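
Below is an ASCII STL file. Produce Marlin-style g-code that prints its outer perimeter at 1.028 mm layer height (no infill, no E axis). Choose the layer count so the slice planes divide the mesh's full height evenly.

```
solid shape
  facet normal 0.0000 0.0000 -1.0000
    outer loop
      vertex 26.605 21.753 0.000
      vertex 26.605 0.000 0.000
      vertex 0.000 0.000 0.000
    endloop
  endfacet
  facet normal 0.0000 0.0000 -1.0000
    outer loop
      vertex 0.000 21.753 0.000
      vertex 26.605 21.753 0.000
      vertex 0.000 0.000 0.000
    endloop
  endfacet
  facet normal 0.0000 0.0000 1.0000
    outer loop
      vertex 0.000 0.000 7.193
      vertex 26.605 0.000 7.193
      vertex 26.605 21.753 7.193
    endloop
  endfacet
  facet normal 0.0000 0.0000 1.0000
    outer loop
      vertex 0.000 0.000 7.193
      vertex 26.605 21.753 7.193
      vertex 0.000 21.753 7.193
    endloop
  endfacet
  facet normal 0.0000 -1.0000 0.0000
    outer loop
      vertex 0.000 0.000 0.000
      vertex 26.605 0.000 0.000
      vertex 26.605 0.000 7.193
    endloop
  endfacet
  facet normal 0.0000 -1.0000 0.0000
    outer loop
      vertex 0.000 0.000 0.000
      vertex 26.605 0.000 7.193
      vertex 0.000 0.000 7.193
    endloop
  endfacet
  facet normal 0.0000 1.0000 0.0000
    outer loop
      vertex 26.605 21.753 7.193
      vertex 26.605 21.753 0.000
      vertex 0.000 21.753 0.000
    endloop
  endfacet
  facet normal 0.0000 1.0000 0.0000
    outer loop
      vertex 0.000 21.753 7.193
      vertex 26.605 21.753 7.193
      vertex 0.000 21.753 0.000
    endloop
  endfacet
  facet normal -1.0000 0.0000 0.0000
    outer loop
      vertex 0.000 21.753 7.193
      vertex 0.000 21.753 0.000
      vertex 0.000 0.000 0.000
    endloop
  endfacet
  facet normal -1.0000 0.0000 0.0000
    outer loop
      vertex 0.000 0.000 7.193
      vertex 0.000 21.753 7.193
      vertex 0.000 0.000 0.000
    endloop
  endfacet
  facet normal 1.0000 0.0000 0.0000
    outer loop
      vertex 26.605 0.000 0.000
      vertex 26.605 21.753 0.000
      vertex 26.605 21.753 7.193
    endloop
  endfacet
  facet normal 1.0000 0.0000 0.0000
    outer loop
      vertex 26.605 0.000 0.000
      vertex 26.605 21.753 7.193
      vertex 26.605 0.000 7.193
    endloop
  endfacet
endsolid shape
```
; perimeter-only toolpath
G21 ; units = mm
G90 ; absolute positioning
G28 ; home
; layer 1
G0 Z1.028
G0 X0.000 Y0.000
G1 X26.605 Y0.000
G1 X26.605 Y21.753
G1 X0.000 Y21.753
G1 X0.000 Y0.000
; layer 2
G0 Z2.055
G0 X0.000 Y0.000
G1 X26.605 Y0.000
G1 X26.605 Y21.753
G1 X0.000 Y21.753
G1 X0.000 Y0.000
; layer 3
G0 Z3.083
G0 X0.000 Y0.000
G1 X26.605 Y0.000
G1 X26.605 Y21.753
G1 X0.000 Y21.753
G1 X0.000 Y0.000
; layer 4
G0 Z4.110
G0 X0.000 Y0.000
G1 X26.605 Y0.000
G1 X26.605 Y21.753
G1 X0.000 Y21.753
G1 X0.000 Y0.000
; layer 5
G0 Z5.138
G0 X0.000 Y0.000
G1 X26.605 Y0.000
G1 X26.605 Y21.753
G1 X0.000 Y21.753
G1 X0.000 Y0.000
; layer 6
G0 Z6.165
G0 X0.000 Y0.000
G1 X26.605 Y0.000
G1 X26.605 Y21.753
G1 X0.000 Y21.753
G1 X0.000 Y0.000
; layer 7
G0 Z7.193
G0 X0.000 Y0.000
G1 X26.605 Y0.000
G1 X26.605 Y21.753
G1 X0.000 Y21.753
G1 X0.000 Y0.000
M2 ; end

The solid is a rectangular box, roughly 26.6 × 21.8 mm footprint and 7.19 mm tall. Slicing at Δz = 1.028 mm — 7 equal slices spanning the solid's height, so layer i sits at z = i·h/7 — gives 7 non-empty perimeters. Each is a 4-segment closed polygon; G0 lifts to the layer z and rapids to the start vertex, then G1 traces the edges.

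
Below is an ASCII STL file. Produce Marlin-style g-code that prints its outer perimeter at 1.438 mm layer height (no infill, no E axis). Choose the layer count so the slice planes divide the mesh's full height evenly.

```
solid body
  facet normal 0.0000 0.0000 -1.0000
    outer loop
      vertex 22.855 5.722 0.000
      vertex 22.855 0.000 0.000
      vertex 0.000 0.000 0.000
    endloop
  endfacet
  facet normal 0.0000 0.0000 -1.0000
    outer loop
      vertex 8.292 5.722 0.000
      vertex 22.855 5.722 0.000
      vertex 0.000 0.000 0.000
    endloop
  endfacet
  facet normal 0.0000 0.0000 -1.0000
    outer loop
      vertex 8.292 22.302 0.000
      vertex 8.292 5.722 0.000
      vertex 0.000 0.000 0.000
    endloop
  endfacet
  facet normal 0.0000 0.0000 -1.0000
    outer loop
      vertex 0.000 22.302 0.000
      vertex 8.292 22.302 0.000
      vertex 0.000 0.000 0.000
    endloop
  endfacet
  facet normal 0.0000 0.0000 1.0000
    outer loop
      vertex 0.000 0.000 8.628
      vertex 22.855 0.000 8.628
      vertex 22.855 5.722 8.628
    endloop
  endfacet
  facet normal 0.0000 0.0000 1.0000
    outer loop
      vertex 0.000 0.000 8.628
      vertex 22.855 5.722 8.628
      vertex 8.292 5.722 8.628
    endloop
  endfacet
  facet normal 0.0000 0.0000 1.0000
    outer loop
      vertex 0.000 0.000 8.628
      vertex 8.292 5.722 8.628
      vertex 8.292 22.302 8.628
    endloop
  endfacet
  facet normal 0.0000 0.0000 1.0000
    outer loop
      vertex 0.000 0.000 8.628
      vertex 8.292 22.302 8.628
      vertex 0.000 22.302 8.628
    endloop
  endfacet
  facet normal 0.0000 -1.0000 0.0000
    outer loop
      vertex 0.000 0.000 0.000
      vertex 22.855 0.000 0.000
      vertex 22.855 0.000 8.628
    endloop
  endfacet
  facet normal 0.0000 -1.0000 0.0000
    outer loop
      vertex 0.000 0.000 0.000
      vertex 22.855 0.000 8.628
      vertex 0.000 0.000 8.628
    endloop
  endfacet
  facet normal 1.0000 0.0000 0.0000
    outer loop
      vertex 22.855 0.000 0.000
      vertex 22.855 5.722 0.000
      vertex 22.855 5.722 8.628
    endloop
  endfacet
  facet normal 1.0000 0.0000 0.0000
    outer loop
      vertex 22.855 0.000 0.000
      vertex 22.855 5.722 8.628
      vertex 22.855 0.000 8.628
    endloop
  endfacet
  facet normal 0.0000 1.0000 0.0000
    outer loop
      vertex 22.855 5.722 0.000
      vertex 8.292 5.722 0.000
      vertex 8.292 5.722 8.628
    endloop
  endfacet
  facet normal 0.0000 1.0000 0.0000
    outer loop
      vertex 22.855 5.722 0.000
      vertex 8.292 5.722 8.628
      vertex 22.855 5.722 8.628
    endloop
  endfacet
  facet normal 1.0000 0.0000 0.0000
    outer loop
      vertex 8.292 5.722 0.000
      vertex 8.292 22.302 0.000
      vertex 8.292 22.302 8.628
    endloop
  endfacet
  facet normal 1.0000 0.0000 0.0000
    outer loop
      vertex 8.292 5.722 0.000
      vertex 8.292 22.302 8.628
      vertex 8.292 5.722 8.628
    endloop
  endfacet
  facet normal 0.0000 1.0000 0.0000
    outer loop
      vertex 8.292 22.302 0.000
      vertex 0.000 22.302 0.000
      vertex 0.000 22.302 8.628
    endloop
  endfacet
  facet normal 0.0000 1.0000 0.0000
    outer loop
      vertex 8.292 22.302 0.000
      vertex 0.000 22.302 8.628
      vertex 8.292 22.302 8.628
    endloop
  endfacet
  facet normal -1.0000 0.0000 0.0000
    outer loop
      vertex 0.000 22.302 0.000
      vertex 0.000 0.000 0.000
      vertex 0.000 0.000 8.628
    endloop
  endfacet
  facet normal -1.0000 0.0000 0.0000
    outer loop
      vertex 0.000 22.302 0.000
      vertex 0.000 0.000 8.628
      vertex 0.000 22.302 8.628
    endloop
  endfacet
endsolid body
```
; perimeter-only toolpath
G21 ; units = mm
G90 ; absolute positioning
G28 ; home
; layer 1
G0 Z1.438
G0 X0.000 Y0.000
G1 X22.855 Y0.000
G1 X22.855 Y5.722
G1 X8.292 Y5.722
G1 X8.292 Y22.302
G1 X0.000 Y22.302
G1 X0.000 Y0.000
; layer 2
G0 Z2.876
G0 X0.000 Y0.000
G1 X22.855 Y0.000
G1 X22.855 Y5.722
G1 X8.292 Y5.722
G1 X8.292 Y22.302
G1 X0.000 Y22.302
G1 X0.000 Y0.000
; layer 3
G0 Z4.314
G0 X0.000 Y0.000
G1 X22.855 Y0.000
G1 X22.855 Y5.722
G1 X8.292 Y5.722
G1 X8.292 Y22.302
G1 X0.000 Y22.302
G1 X0.000 Y0.000
; layer 4
G0 Z5.752
G0 X0.000 Y0.000
G1 X22.855 Y0.000
G1 X22.855 Y5.722
G1 X8.292 Y5.722
G1 X8.292 Y22.302
G1 X0.000 Y22.302
G1 X0.000 Y0.000
; layer 5
G0 Z7.190
G0 X0.000 Y0.000
G1 X22.855 Y0.000
G1 X22.855 Y5.722
G1 X8.292 Y5.722
G1 X8.292 Y22.302
G1 X0.000 Y22.302
G1 X0.000 Y0.000
; layer 6
G0 Z8.628
G0 X0.000 Y0.000
G1 X22.855 Y0.000
G1 X22.855 Y5.722
G1 X8.292 Y5.722
G1 X8.292 Y22.302
G1 X0.000 Y22.302
G1 X0.000 Y0.000
M2 ; end

The solid is an L-shaped prism: outer 22.9 × 22.3 mm, arm thicknesses ≈ 5.72 mm (horizontal) and 8.29 mm (vertical), extruded 8.63 mm in z. Slicing at Δz = 1.438 mm — 6 equal slices spanning the solid's height, so layer i sits at z = i·h/6 — gives 6 non-empty perimeters. Each is a 6-segment closed polygon; G0 lifts to the layer z and rapids to the start vertex, then G1 traces the edges.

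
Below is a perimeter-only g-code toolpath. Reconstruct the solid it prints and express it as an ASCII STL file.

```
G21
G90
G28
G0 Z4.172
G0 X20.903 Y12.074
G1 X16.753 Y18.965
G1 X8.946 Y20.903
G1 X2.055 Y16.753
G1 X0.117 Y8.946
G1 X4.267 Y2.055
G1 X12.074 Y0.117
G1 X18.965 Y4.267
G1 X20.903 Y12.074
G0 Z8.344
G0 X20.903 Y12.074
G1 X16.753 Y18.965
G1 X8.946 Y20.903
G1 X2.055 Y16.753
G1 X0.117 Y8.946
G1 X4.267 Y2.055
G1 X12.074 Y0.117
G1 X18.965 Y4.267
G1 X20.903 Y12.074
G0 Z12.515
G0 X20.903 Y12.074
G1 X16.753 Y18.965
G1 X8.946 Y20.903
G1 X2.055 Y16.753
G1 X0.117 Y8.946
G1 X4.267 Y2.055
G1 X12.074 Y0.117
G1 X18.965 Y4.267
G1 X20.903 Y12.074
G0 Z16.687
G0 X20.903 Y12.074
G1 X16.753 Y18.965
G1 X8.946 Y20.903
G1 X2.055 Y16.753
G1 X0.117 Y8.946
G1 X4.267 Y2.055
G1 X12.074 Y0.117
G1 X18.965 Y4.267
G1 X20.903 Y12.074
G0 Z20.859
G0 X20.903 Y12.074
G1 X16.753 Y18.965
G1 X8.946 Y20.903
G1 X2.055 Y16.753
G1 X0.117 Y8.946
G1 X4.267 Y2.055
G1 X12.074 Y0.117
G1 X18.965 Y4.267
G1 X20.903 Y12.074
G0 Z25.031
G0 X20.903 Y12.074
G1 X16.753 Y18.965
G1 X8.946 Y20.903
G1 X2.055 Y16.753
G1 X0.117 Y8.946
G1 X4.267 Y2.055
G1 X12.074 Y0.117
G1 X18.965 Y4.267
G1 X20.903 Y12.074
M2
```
solid part
  facet normal 0.0000 0.0000 -1.0000
    outer loop
      vertex 8.946 20.903 0.000
      vertex 16.753 18.965 0.000
      vertex 20.903 12.074 0.000
    endloop
  endfacet
  facet normal 0.0000 0.0000 -1.0000
    outer loop
      vertex 2.055 16.753 0.000
      vertex 8.946 20.903 0.000
      vertex 20.903 12.074 0.000
    endloop
  endfacet
  facet normal 0.0000 0.0000 -1.0000
    outer loop
      vertex 0.117 8.946 0.000
      vertex 2.055 16.753 0.000
      vertex 20.903 12.074 0.000
    endloop
  endfacet
  facet normal 0.0000 0.0000 -1.0000
    outer loop
      vertex 4.267 2.055 0.000
      vertex 0.117 8.946 0.000
      vertex 20.903 12.074 0.000
    endloop
  endfacet
  facet normal 0.0000 0.0000 -1.0000
    outer loop
      vertex 12.074 0.117 0.000
      vertex 4.267 2.055 0.000
      vertex 20.903 12.074 0.000
    endloop
  endfacet
  facet normal 0.0000 0.0000 -1.0000
    outer loop
      vertex 18.965 4.267 0.000
      vertex 12.074 0.117 0.000
      vertex 20.903 12.074 0.000
    endloop
  endfacet
  facet normal 0.0000 0.0000 1.0000
    outer loop
      vertex 20.903 12.074 25.031
      vertex 16.753 18.965 25.031
      vertex 8.946 20.903 25.031
    endloop
  endfacet
  facet normal 0.0000 0.0000 1.0000
    outer loop
      vertex 20.903 12.074 25.031
      vertex 8.946 20.903 25.031
      vertex 2.055 16.753 25.031
    endloop
  endfacet
  facet normal 0.0000 0.0000 1.0000
    outer loop
      vertex 20.903 12.074 25.031
      vertex 2.055 16.753 25.031
      vertex 0.117 8.946 25.031
    endloop
  endfacet
  facet normal 0.0000 0.0000 1.0000
    outer loop
      vertex 20.903 12.074 25.031
      vertex 0.117 8.946 25.031
      vertex 4.267 2.055 25.031
    endloop
  endfacet
  facet normal 0.0000 0.0000 1.0000
    outer loop
      vertex 20.903 12.074 25.031
      vertex 4.267 2.055 25.031
      vertex 12.074 0.117 25.031
    endloop
  endfacet
  facet normal 0.0000 0.0000 1.0000
    outer loop
      vertex 20.903 12.074 25.031
      vertex 12.074 0.117 25.031
      vertex 18.965 4.267 25.031
    endloop
  endfacet
  facet normal 0.8566 0.5159 0.0000
    outer loop
      vertex 20.903 12.074 0.000
      vertex 16.753 18.965 0.000
      vertex 16.753 18.965 25.031
    endloop
  endfacet
  facet normal 0.8566 0.5159 0.0000
    outer loop
      vertex 20.903 12.074 0.000
      vertex 16.753 18.965 25.031
      vertex 20.903 12.074 25.031
    endloop
  endfacet
  facet normal 0.2409 0.9705 0.0000
    outer loop
      vertex 16.753 18.965 0.000
      vertex 8.946 20.903 0.000
      vertex 8.946 20.903 25.031
    endloop
  endfacet
  facet normal 0.2409 0.9705 0.0000
    outer loop
      vertex 16.753 18.965 0.000
      vertex 8.946 20.903 25.031
      vertex 16.753 18.965 25.031
    endloop
  endfacet
  facet normal -0.5159 0.8566 0.0000
    outer loop
      vertex 8.946 20.903 0.000
      vertex 2.055 16.753 0.000
      vertex 2.055 16.753 25.031
    endloop
  endfacet
  facet normal -0.5159 0.8566 0.0000
    outer loop
      vertex 8.946 20.903 0.000
      vertex 2.055 16.753 25.031
      vertex 8.946 20.903 25.031
    endloop
  endfacet
  facet normal -0.9705 0.2409 0.0000
    outer loop
      vertex 2.055 16.753 0.000
      vertex 0.117 8.946 0.000
      vertex 0.117 8.946 25.031
    endloop
  endfacet
  facet normal -0.9705 0.2409 0.0000
    outer loop
      vertex 2.055 16.753 0.000
      vertex 0.117 8.946 25.031
      vertex 2.055 16.753 25.031
    endloop
  endfacet
  facet normal -0.8566 -0.5159 0.0000
    outer loop
      vertex 0.117 8.946 0.000
      vertex 4.267 2.055 0.000
      vertex 4.267 2.055 25.031
    endloop
  endfacet
  facet normal -0.8566 -0.5159 0.0000
    outer loop
      vertex 0.117 8.946 0.000
      vertex 4.267 2.055 25.031
      vertex 0.117 8.946 25.031
    endloop
  endfacet
  facet normal -0.2409 -0.9705 0.0000
    outer loop
      vertex 4.267 2.055 0.000
      vertex 12.074 0.117 0.000
      vertex 12.074 0.117 25.031
    endloop
  endfacet
  facet normal -0.2409 -0.9705 0.0000
    outer loop
      vertex 4.267 2.055 0.000
      vertex 12.074 0.117 25.031
      vertex 4.267 2.055 25.031
    endloop
  endfacet
  facet normal 0.5159 -0.8566 0.0000
    outer loop
      vertex 12.074 0.117 0.000
      vertex 18.965 4.267 0.000
      vertex 18.965 4.267 25.031
    endloop
  endfacet
  facet normal 0.5159 -0.8566 0.0000
    outer loop
      vertex 12.074 0.117 0.000
      vertex 18.965 4.267 25.031
      vertex 12.074 0.117 25.031
    endloop
  endfacet
  facet normal 0.9705 -0.2409 0.0000
    outer loop
      vertex 18.965 4.267 0.000
      vertex 20.903 12.074 0.000
      vertex 20.903 12.074 25.031
    endloop
  endfacet
  facet normal 0.9705 -0.2409 0.0000
    outer loop
      vertex 18.965 4.267 0.000
      vertex 20.903 12.074 25.031
      vertex 18.965 4.267 25.031
    endloop
  endfacet
endsolid part

The G0 Z moves step by Δz≈4.172 mm. Every layer's G1 loop is the same polygon, so the solid is a straight extrusion of it from z=0 to z≈25. Closing with flat bottom and top caps and triangulating gives 28 facets — a regular 8-sided prism (a cylinder approximated with 8 flat sides), circumscribed radius ≈ 10.5 mm, height ≈ 25 mm.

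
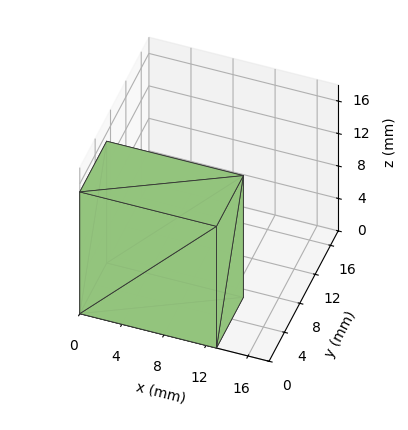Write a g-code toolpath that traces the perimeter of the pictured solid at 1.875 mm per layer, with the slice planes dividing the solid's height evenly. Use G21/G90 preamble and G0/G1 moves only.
Reading the render: the shape is a rectangular box, roughly 13 × 7 mm footprint and 15 mm tall (dimensions read to the nearest mm from the axis ticks). For the g-code, the solid's height is divided into equal slices at the stated Δz and each level perimeter traced with G1 moves after a G0 lift.

; perimeter-only toolpath
G21 ; units = mm
G90 ; absolute positioning
G28 ; home
; layer 1
G0 Z1.875
G0 X0.000 Y0.000
G1 X13.000 Y0.000
G1 X13.000 Y7.000
G1 X0.000 Y7.000
G1 X0.000 Y0.000
; layer 2
G0 Z3.750
G0 X0.000 Y0.000
G1 X13.000 Y0.000
G1 X13.000 Y7.000
G1 X0.000 Y7.000
G1 X0.000 Y0.000
; layer 3
G0 Z5.625
G0 X0.000 Y0.000
G1 X13.000 Y0.000
G1 X13.000 Y7.000
G1 X0.000 Y7.000
G1 X0.000 Y0.000
; layer 4
G0 Z7.500
G0 X0.000 Y0.000
G1 X13.000 Y0.000
G1 X13.000 Y7.000
G1 X0.000 Y7.000
G1 X0.000 Y0.000
; layer 5
G0 Z9.375
G0 X0.000 Y0.000
G1 X13.000 Y0.000
G1 X13.000 Y7.000
G1 X0.000 Y7.000
G1 X0.000 Y0.000
; layer 6
G0 Z11.250
G0 X0.000 Y0.000
G1 X13.000 Y0.000
G1 X13.000 Y7.000
G1 X0.000 Y7.000
G1 X0.000 Y0.000
; layer 7
G0 Z13.125
G0 X0.000 Y0.000
G1 X13.000 Y0.000
G1 X13.000 Y7.000
G1 X0.000 Y7.000
G1 X0.000 Y0.000
; layer 8
G0 Z15.000
G0 X0.000 Y0.000
G1 X13.000 Y0.000
G1 X13.000 Y7.000
G1 X0.000 Y7.000
G1 X0.000 Y0.000
M2 ; end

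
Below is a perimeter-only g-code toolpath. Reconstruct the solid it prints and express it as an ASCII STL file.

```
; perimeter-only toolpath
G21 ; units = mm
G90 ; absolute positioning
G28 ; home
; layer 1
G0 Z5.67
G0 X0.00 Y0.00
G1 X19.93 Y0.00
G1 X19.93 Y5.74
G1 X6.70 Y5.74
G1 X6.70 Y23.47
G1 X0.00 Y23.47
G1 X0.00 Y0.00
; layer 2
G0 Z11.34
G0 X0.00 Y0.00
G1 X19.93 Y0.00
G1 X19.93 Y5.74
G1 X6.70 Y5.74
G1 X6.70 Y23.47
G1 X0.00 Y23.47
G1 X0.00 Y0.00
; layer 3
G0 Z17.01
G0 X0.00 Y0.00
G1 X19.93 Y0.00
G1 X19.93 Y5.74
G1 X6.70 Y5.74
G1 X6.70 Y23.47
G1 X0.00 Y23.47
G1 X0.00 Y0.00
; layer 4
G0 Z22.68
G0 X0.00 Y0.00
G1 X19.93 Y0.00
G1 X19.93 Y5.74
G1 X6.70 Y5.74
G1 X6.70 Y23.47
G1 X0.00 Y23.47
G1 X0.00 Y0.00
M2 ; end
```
solid part
  facet normal 0.0000 0.0000 -1.0000
    outer loop
      vertex 19.93 5.74 0.00
      vertex 19.93 0.00 0.00
      vertex 0.00 0.00 0.00
    endloop
  endfacet
  facet normal 0.0000 0.0000 -1.0000
    outer loop
      vertex 6.70 5.74 0.00
      vertex 19.93 5.74 0.00
      vertex 0.00 0.00 0.00
    endloop
  endfacet
  facet normal 0.0000 0.0000 -1.0000
    outer loop
      vertex 6.70 23.47 0.00
      vertex 6.70 5.74 0.00
      vertex 0.00 0.00 0.00
    endloop
  endfacet
  facet normal 0.0000 0.0000 -1.0000
    outer loop
      vertex 0.00 23.47 0.00
      vertex 6.70 23.47 0.00
      vertex 0.00 0.00 0.00
    endloop
  endfacet
  facet normal 0.0000 0.0000 1.0000
    outer loop
      vertex 0.00 0.00 22.68
      vertex 19.93 0.00 22.68
      vertex 19.93 5.74 22.68
    endloop
  endfacet
  facet normal 0.0000 0.0000 1.0000
    outer loop
      vertex 0.00 0.00 22.68
      vertex 19.93 5.74 22.68
      vertex 6.70 5.74 22.68
    endloop
  endfacet
  facet normal 0.0000 0.0000 1.0000
    outer loop
      vertex 0.00 0.00 22.68
      vertex 6.70 5.74 22.68
      vertex 6.70 23.47 22.68
    endloop
  endfacet
  facet normal 0.0000 0.0000 1.0000
    outer loop
      vertex 0.00 0.00 22.68
      vertex 6.70 23.47 22.68
      vertex 0.00 23.47 22.68
    endloop
  endfacet
  facet normal 0.0000 -1.0000 0.0000
    outer loop
      vertex 0.00 0.00 0.00
      vertex 19.93 0.00 0.00
      vertex 19.93 0.00 22.68
    endloop
  endfacet
  facet normal 0.0000 -1.0000 0.0000
    outer loop
      vertex 0.00 0.00 0.00
      vertex 19.93 0.00 22.68
      vertex 0.00 0.00 22.68
    endloop
  endfacet
  facet normal 1.0000 0.0000 0.0000
    outer loop
      vertex 19.93 0.00 0.00
      vertex 19.93 5.74 0.00
      vertex 19.93 5.74 22.68
    endloop
  endfacet
  facet normal 1.0000 0.0000 0.0000
    outer loop
      vertex 19.93 0.00 0.00
      vertex 19.93 5.74 22.68
      vertex 19.93 0.00 22.68
    endloop
  endfacet
  facet normal 0.0000 1.0000 0.0000
    outer loop
      vertex 19.93 5.74 0.00
      vertex 6.70 5.74 0.00
      vertex 6.70 5.74 22.68
    endloop
  endfacet
  facet normal 0.0000 1.0000 0.0000
    outer loop
      vertex 19.93 5.74 0.00
      vertex 6.70 5.74 22.68
      vertex 19.93 5.74 22.68
    endloop
  endfacet
  facet normal 1.0000 0.0000 0.0000
    outer loop
      vertex 6.70 5.74 0.00
      vertex 6.70 23.47 0.00
      vertex 6.70 23.47 22.68
    endloop
  endfacet
  facet normal 1.0000 0.0000 0.0000
    outer loop
      vertex 6.70 5.74 0.00
      vertex 6.70 23.47 22.68
      vertex 6.70 5.74 22.68
    endloop
  endfacet
  facet normal 0.0000 1.0000 0.0000
    outer loop
      vertex 6.70 23.47 0.00
      vertex 0.00 23.47 0.00
      vertex 0.00 23.47 22.68
    endloop
  endfacet
  facet normal 0.0000 1.0000 0.0000
    outer loop
      vertex 6.70 23.47 0.00
      vertex 0.00 23.47 22.68
      vertex 6.70 23.47 22.68
    endloop
  endfacet
  facet normal -1.0000 0.0000 0.0000
    outer loop
      vertex 0.00 23.47 0.00
      vertex 0.00 0.00 0.00
      vertex 0.00 0.00 22.68
    endloop
  endfacet
  facet normal -1.0000 0.0000 0.0000
    outer loop
      vertex 0.00 23.47 0.00
      vertex 0.00 0.00 22.68
      vertex 0.00 23.47 22.68
    endloop
  endfacet
endsolid part

The G0 Z moves step by Δz≈5.67 mm. Every layer's G1 loop is the same polygon, so the solid is a straight extrusion of it from z=0 to z≈22.7. Closing with flat bottom and top caps and triangulating gives 20 facets — an L-shaped prism: outer 19.9 × 23.5 mm, arm thicknesses ≈ 5.74 mm (horizontal) and 6.7 mm (vertical), extruded 22.7 mm in z.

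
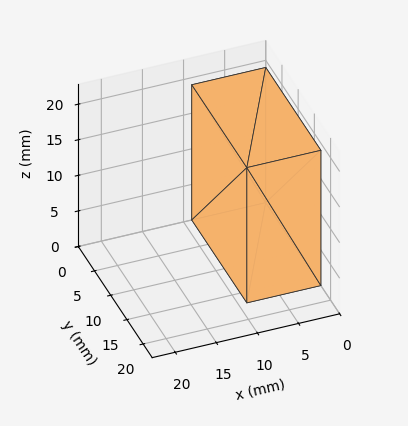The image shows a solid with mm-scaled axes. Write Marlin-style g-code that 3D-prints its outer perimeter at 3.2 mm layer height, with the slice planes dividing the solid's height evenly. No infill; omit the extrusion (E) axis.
Reading the render: the shape is a rectangular box, roughly 9 × 17 mm footprint and 19 mm tall (dimensions read to the nearest mm from the axis ticks). For the g-code, the solid's height is divided into equal slices at the stated Δz and each level perimeter traced with G1 moves after a G0 lift.

; perimeter-only toolpath
G21 ; units = mm
G90 ; absolute positioning
G28 ; home
; layer 1
G0 Z3.2
G0 X0.0 Y0.0
G1 X9.0 Y0.0
G1 X9.0 Y17.0
G1 X0.0 Y17.0
G1 X0.0 Y0.0
; layer 2
G0 Z6.3
G0 X0.0 Y0.0
G1 X9.0 Y0.0
G1 X9.0 Y17.0
G1 X0.0 Y17.0
G1 X0.0 Y0.0
; layer 3
G0 Z9.5
G0 X0.0 Y0.0
G1 X9.0 Y0.0
G1 X9.0 Y17.0
G1 X0.0 Y17.0
G1 X0.0 Y0.0
; layer 4
G0 Z12.7
G0 X0.0 Y0.0
G1 X9.0 Y0.0
G1 X9.0 Y17.0
G1 X0.0 Y17.0
G1 X0.0 Y0.0
; layer 5
G0 Z15.8
G0 X0.0 Y0.0
G1 X9.0 Y0.0
G1 X9.0 Y17.0
G1 X0.0 Y17.0
G1 X0.0 Y0.0
; layer 6
G0 Z19.0
G0 X0.0 Y0.0
G1 X9.0 Y0.0
G1 X9.0 Y17.0
G1 X0.0 Y17.0
G1 X0.0 Y0.0
M2 ; end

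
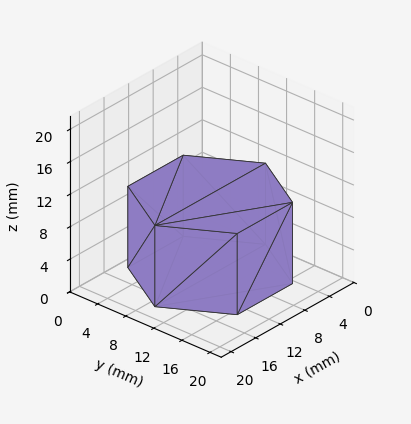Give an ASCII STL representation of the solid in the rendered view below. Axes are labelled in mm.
Reading the render: the shape is a regular 6-sided prism (a cylinder approximated with 6 flat sides), circumscribed radius ≈ 9 mm, height ≈ 10 mm (dimensions read to the nearest mm from the axis ticks). For the STL, each face is triangulated and given an outward normal.

solid part
  facet normal 0.0000 0.0000 -1.0000
    outer loop
      vertex 4.50 16.79 0.00
      vertex 13.50 16.79 0.00
      vertex 18.00 9.00 0.00
    endloop
  endfacet
  facet normal 0.0000 0.0000 -1.0000
    outer loop
      vertex 0.00 9.00 0.00
      vertex 4.50 16.79 0.00
      vertex 18.00 9.00 0.00
    endloop
  endfacet
  facet normal 0.0000 0.0000 -1.0000
    outer loop
      vertex 4.50 1.21 0.00
      vertex 0.00 9.00 0.00
      vertex 18.00 9.00 0.00
    endloop
  endfacet
  facet normal 0.0000 0.0000 -1.0000
    outer loop
      vertex 13.50 1.21 0.00
      vertex 4.50 1.21 0.00
      vertex 18.00 9.00 0.00
    endloop
  endfacet
  facet normal 0.0000 0.0000 1.0000
    outer loop
      vertex 18.00 9.00 10.00
      vertex 13.50 16.79 10.00
      vertex 4.50 16.79 10.00
    endloop
  endfacet
  facet normal 0.0000 0.0000 1.0000
    outer loop
      vertex 18.00 9.00 10.00
      vertex 4.50 16.79 10.00
      vertex 0.00 9.00 10.00
    endloop
  endfacet
  facet normal 0.0000 0.0000 1.0000
    outer loop
      vertex 18.00 9.00 10.00
      vertex 0.00 9.00 10.00
      vertex 4.50 1.21 10.00
    endloop
  endfacet
  facet normal 0.0000 0.0000 1.0000
    outer loop
      vertex 18.00 9.00 10.00
      vertex 4.50 1.21 10.00
      vertex 13.50 1.21 10.00
    endloop
  endfacet
  facet normal 0.8659 0.5002 0.0000
    outer loop
      vertex 18.00 9.00 0.00
      vertex 13.50 16.79 0.00
      vertex 13.50 16.79 10.00
    endloop
  endfacet
  facet normal 0.8659 0.5002 0.0000
    outer loop
      vertex 18.00 9.00 0.00
      vertex 13.50 16.79 10.00
      vertex 18.00 9.00 10.00
    endloop
  endfacet
  facet normal 0.0000 1.0000 0.0000
    outer loop
      vertex 13.50 16.79 0.00
      vertex 4.50 16.79 0.00
      vertex 4.50 16.79 10.00
    endloop
  endfacet
  facet normal 0.0000 1.0000 0.0000
    outer loop
      vertex 13.50 16.79 0.00
      vertex 4.50 16.79 10.00
      vertex 13.50 16.79 10.00
    endloop
  endfacet
  facet normal -0.8659 0.5002 0.0000
    outer loop
      vertex 4.50 16.79 0.00
      vertex 0.00 9.00 0.00
      vertex 0.00 9.00 10.00
    endloop
  endfacet
  facet normal -0.8659 0.5002 0.0000
    outer loop
      vertex 4.50 16.79 0.00
      vertex 0.00 9.00 10.00
      vertex 4.50 16.79 10.00
    endloop
  endfacet
  facet normal -0.8659 -0.5002 0.0000
    outer loop
      vertex 0.00 9.00 0.00
      vertex 4.50 1.21 0.00
      vertex 4.50 1.21 10.00
    endloop
  endfacet
  facet normal -0.8659 -0.5002 0.0000
    outer loop
      vertex 0.00 9.00 0.00
      vertex 4.50 1.21 10.00
      vertex 0.00 9.00 10.00
    endloop
  endfacet
  facet normal 0.0000 -1.0000 0.0000
    outer loop
      vertex 4.50 1.21 0.00
      vertex 13.50 1.21 0.00
      vertex 13.50 1.21 10.00
    endloop
  endfacet
  facet normal 0.0000 -1.0000 0.0000
    outer loop
      vertex 4.50 1.21 0.00
      vertex 13.50 1.21 10.00
      vertex 4.50 1.21 10.00
    endloop
  endfacet
  facet normal 0.8659 -0.5002 0.0000
    outer loop
      vertex 13.50 1.21 0.00
      vertex 18.00 9.00 0.00
      vertex 18.00 9.00 10.00
    endloop
  endfacet
  facet normal 0.8659 -0.5002 0.0000
    outer loop
      vertex 13.50 1.21 0.00
      vertex 18.00 9.00 10.00
      vertex 13.50 1.21 10.00
    endloop
  endfacet
endsolid part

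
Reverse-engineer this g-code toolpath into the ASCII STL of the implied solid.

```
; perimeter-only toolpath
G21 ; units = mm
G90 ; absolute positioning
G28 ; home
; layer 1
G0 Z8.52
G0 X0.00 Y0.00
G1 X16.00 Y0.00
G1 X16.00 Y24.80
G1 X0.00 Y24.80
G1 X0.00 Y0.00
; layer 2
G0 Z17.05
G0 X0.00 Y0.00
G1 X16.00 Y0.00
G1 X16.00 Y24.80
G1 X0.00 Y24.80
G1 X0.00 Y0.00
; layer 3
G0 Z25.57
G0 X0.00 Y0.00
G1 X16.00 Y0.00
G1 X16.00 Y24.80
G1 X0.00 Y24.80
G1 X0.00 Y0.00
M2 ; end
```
solid part
  facet normal 0.0000 0.0000 -1.0000
    outer loop
      vertex 16.00 24.80 0.00
      vertex 16.00 0.00 0.00
      vertex 0.00 0.00 0.00
    endloop
  endfacet
  facet normal 0.0000 0.0000 -1.0000
    outer loop
      vertex 0.00 24.80 0.00
      vertex 16.00 24.80 0.00
      vertex 0.00 0.00 0.00
    endloop
  endfacet
  facet normal 0.0000 0.0000 1.0000
    outer loop
      vertex 0.00 0.00 25.57
      vertex 16.00 0.00 25.57
      vertex 16.00 24.80 25.57
    endloop
  endfacet
  facet normal 0.0000 0.0000 1.0000
    outer loop
      vertex 0.00 0.00 25.57
      vertex 16.00 24.80 25.57
      vertex 0.00 24.80 25.57
    endloop
  endfacet
  facet normal 0.0000 -1.0000 0.0000
    outer loop
      vertex 0.00 0.00 0.00
      vertex 16.00 0.00 0.00
      vertex 16.00 0.00 25.57
    endloop
  endfacet
  facet normal 0.0000 -1.0000 0.0000
    outer loop
      vertex 0.00 0.00 0.00
      vertex 16.00 0.00 25.57
      vertex 0.00 0.00 25.57
    endloop
  endfacet
  facet normal 0.0000 1.0000 0.0000
    outer loop
      vertex 16.00 24.80 25.57
      vertex 16.00 24.80 0.00
      vertex 0.00 24.80 0.00
    endloop
  endfacet
  facet normal 0.0000 1.0000 0.0000
    outer loop
      vertex 0.00 24.80 25.57
      vertex 16.00 24.80 25.57
      vertex 0.00 24.80 0.00
    endloop
  endfacet
  facet normal -1.0000 0.0000 0.0000
    outer loop
      vertex 0.00 24.80 25.57
      vertex 0.00 24.80 0.00
      vertex 0.00 0.00 0.00
    endloop
  endfacet
  facet normal -1.0000 0.0000 0.0000
    outer loop
      vertex 0.00 0.00 25.57
      vertex 0.00 24.80 25.57
      vertex 0.00 0.00 0.00
    endloop
  endfacet
  facet normal 1.0000 0.0000 0.0000
    outer loop
      vertex 16.00 0.00 0.00
      vertex 16.00 24.80 0.00
      vertex 16.00 24.80 25.57
    endloop
  endfacet
  facet normal 1.0000 0.0000 0.0000
    outer loop
      vertex 16.00 0.00 0.00
      vertex 16.00 24.80 25.57
      vertex 16.00 0.00 25.57
    endloop
  endfacet
endsolid part

The G0 Z moves step by Δz≈8.52 mm. Every layer's G1 loop is the same polygon, so the solid is a straight extrusion of it from z=0 to z≈25.6. Closing with flat bottom and top caps and triangulating gives 12 facets — a rectangular box, roughly 16 × 24.8 mm footprint and 25.6 mm tall.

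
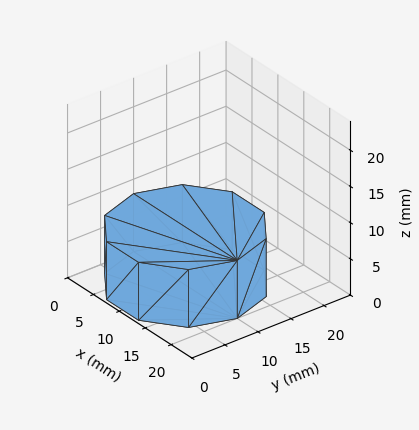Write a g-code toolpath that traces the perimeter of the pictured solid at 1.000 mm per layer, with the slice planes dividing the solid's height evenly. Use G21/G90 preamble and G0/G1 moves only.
Reading the render: the shape is a regular 10-sided prism (a cylinder approximated with 10 flat sides), circumscribed radius ≈ 10 mm, height ≈ 8 mm (dimensions read to the nearest mm from the axis ticks). For the g-code, the solid's height is divided into equal slices at the stated Δz and each level perimeter traced with G1 moves after a G0 lift.

; perimeter-only toolpath
G21 ; units = mm
G90 ; absolute positioning
G28 ; home
; layer 1
G0 Z1.000
G0 X20.000 Y10.000
G1 X18.090 Y15.878
G1 X13.090 Y19.511
G1 X6.910 Y19.511
G1 X1.910 Y15.878
G1 X0.000 Y10.000
G1 X1.910 Y4.122
G1 X6.910 Y0.489
G1 X13.090 Y0.489
G1 X18.090 Y4.122
G1 X20.000 Y10.000
; layer 2
G0 Z2.000
G0 X20.000 Y10.000
G1 X18.090 Y15.878
G1 X13.090 Y19.511
G1 X6.910 Y19.511
G1 X1.910 Y15.878
G1 X0.000 Y10.000
G1 X1.910 Y4.122
G1 X6.910 Y0.489
G1 X13.090 Y0.489
G1 X18.090 Y4.122
G1 X20.000 Y10.000
; layer 3
G0 Z3.000
G0 X20.000 Y10.000
G1 X18.090 Y15.878
G1 X13.090 Y19.511
G1 X6.910 Y19.511
G1 X1.910 Y15.878
G1 X0.000 Y10.000
G1 X1.910 Y4.122
G1 X6.910 Y0.489
G1 X13.090 Y0.489
G1 X18.090 Y4.122
G1 X20.000 Y10.000
; layer 4
G0 Z4.000
G0 X20.000 Y10.000
G1 X18.090 Y15.878
G1 X13.090 Y19.511
G1 X6.910 Y19.511
G1 X1.910 Y15.878
G1 X0.000 Y10.000
G1 X1.910 Y4.122
G1 X6.910 Y0.489
G1 X13.090 Y0.489
G1 X18.090 Y4.122
G1 X20.000 Y10.000
; layer 5
G0 Z5.000
G0 X20.000 Y10.000
G1 X18.090 Y15.878
G1 X13.090 Y19.511
G1 X6.910 Y19.511
G1 X1.910 Y15.878
G1 X0.000 Y10.000
G1 X1.910 Y4.122
G1 X6.910 Y0.489
G1 X13.090 Y0.489
G1 X18.090 Y4.122
G1 X20.000 Y10.000
; layer 6
G0 Z6.000
G0 X20.000 Y10.000
G1 X18.090 Y15.878
G1 X13.090 Y19.511
G1 X6.910 Y19.511
G1 X1.910 Y15.878
G1 X0.000 Y10.000
G1 X1.910 Y4.122
G1 X6.910 Y0.489
G1 X13.090 Y0.489
G1 X18.090 Y4.122
G1 X20.000 Y10.000
; layer 7
G0 Z7.000
G0 X20.000 Y10.000
G1 X18.090 Y15.878
G1 X13.090 Y19.511
G1 X6.910 Y19.511
G1 X1.910 Y15.878
G1 X0.000 Y10.000
G1 X1.910 Y4.122
G1 X6.910 Y0.489
G1 X13.090 Y0.489
G1 X18.090 Y4.122
G1 X20.000 Y10.000
; layer 8
G0 Z8.000
G0 X20.000 Y10.000
G1 X18.090 Y15.878
G1 X13.090 Y19.511
G1 X6.910 Y19.511
G1 X1.910 Y15.878
G1 X0.000 Y10.000
G1 X1.910 Y4.122
G1 X6.910 Y0.489
G1 X13.090 Y0.489
G1 X18.090 Y4.122
G1 X20.000 Y10.000
M2 ; end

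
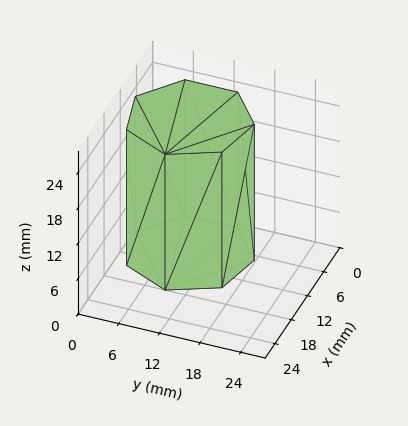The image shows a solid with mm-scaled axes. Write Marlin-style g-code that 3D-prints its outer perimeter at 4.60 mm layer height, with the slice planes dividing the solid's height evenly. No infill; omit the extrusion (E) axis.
Reading the render: the shape is a regular 7-sided prism (a cylinder approximated with 7 flat sides), circumscribed radius ≈ 9 mm, height ≈ 23 mm (dimensions read to the nearest mm from the axis ticks). For the g-code, the solid's height is divided into equal slices at the stated Δz and each level perimeter traced with G1 moves after a G0 lift.

; perimeter-only toolpath
G21 ; units = mm
G90 ; absolute positioning
G28 ; home
; layer 1
G0 Z4.60
G0 X18.00 Y9.00
G1 X14.61 Y16.04
G1 X7.00 Y17.77
G1 X0.89 Y12.90
G1 X0.89 Y5.10
G1 X7.00 Y0.23
G1 X14.61 Y1.96
G1 X18.00 Y9.00
; layer 2
G0 Z9.20
G0 X18.00 Y9.00
G1 X14.61 Y16.04
G1 X7.00 Y17.77
G1 X0.89 Y12.90
G1 X0.89 Y5.10
G1 X7.00 Y0.23
G1 X14.61 Y1.96
G1 X18.00 Y9.00
; layer 3
G0 Z13.80
G0 X18.00 Y9.00
G1 X14.61 Y16.04
G1 X7.00 Y17.77
G1 X0.89 Y12.90
G1 X0.89 Y5.10
G1 X7.00 Y0.23
G1 X14.61 Y1.96
G1 X18.00 Y9.00
; layer 4
G0 Z18.40
G0 X18.00 Y9.00
G1 X14.61 Y16.04
G1 X7.00 Y17.77
G1 X0.89 Y12.90
G1 X0.89 Y5.10
G1 X7.00 Y0.23
G1 X14.61 Y1.96
G1 X18.00 Y9.00
; layer 5
G0 Z23.00
G0 X18.00 Y9.00
G1 X14.61 Y16.04
G1 X7.00 Y17.77
G1 X0.89 Y12.90
G1 X0.89 Y5.10
G1 X7.00 Y0.23
G1 X14.61 Y1.96
G1 X18.00 Y9.00
M2 ; end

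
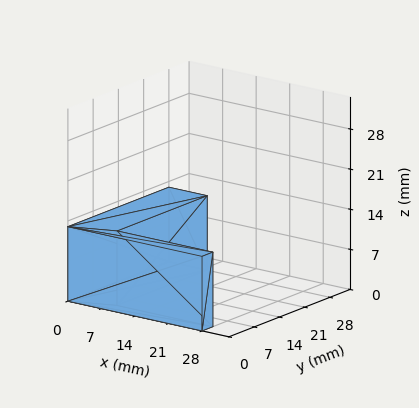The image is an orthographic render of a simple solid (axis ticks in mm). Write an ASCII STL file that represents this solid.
Reading the render: the shape is an L-shaped prism: outer 28 × 28 mm, arm thicknesses ≈ 3 mm (horizontal) and 8 mm (vertical), extruded 13 mm in z (dimensions read to the nearest mm from the axis ticks). For the STL, each face is triangulated and given an outward normal.

solid part
  facet normal 0.0000 0.0000 -1.0000
    outer loop
      vertex 28.000 3.000 0.000
      vertex 28.000 0.000 0.000
      vertex 0.000 0.000 0.000
    endloop
  endfacet
  facet normal 0.0000 0.0000 -1.0000
    outer loop
      vertex 8.000 3.000 0.000
      vertex 28.000 3.000 0.000
      vertex 0.000 0.000 0.000
    endloop
  endfacet
  facet normal 0.0000 0.0000 -1.0000
    outer loop
      vertex 8.000 28.000 0.000
      vertex 8.000 3.000 0.000
      vertex 0.000 0.000 0.000
    endloop
  endfacet
  facet normal 0.0000 0.0000 -1.0000
    outer loop
      vertex 0.000 28.000 0.000
      vertex 8.000 28.000 0.000
      vertex 0.000 0.000 0.000
    endloop
  endfacet
  facet normal 0.0000 0.0000 1.0000
    outer loop
      vertex 0.000 0.000 13.000
      vertex 28.000 0.000 13.000
      vertex 28.000 3.000 13.000
    endloop
  endfacet
  facet normal 0.0000 0.0000 1.0000
    outer loop
      vertex 0.000 0.000 13.000
      vertex 28.000 3.000 13.000
      vertex 8.000 3.000 13.000
    endloop
  endfacet
  facet normal 0.0000 0.0000 1.0000
    outer loop
      vertex 0.000 0.000 13.000
      vertex 8.000 3.000 13.000
      vertex 8.000 28.000 13.000
    endloop
  endfacet
  facet normal 0.0000 0.0000 1.0000
    outer loop
      vertex 0.000 0.000 13.000
      vertex 8.000 28.000 13.000
      vertex 0.000 28.000 13.000
    endloop
  endfacet
  facet normal 0.0000 -1.0000 0.0000
    outer loop
      vertex 0.000 0.000 0.000
      vertex 28.000 0.000 0.000
      vertex 28.000 0.000 13.000
    endloop
  endfacet
  facet normal 0.0000 -1.0000 0.0000
    outer loop
      vertex 0.000 0.000 0.000
      vertex 28.000 0.000 13.000
      vertex 0.000 0.000 13.000
    endloop
  endfacet
  facet normal 1.0000 0.0000 0.0000
    outer loop
      vertex 28.000 0.000 0.000
      vertex 28.000 3.000 0.000
      vertex 28.000 3.000 13.000
    endloop
  endfacet
  facet normal 1.0000 0.0000 0.0000
    outer loop
      vertex 28.000 0.000 0.000
      vertex 28.000 3.000 13.000
      vertex 28.000 0.000 13.000
    endloop
  endfacet
  facet normal 0.0000 1.0000 0.0000
    outer loop
      vertex 28.000 3.000 0.000
      vertex 8.000 3.000 0.000
      vertex 8.000 3.000 13.000
    endloop
  endfacet
  facet normal 0.0000 1.0000 0.0000
    outer loop
      vertex 28.000 3.000 0.000
      vertex 8.000 3.000 13.000
      vertex 28.000 3.000 13.000
    endloop
  endfacet
  facet normal 1.0000 0.0000 0.0000
    outer loop
      vertex 8.000 3.000 0.000
      vertex 8.000 28.000 0.000
      vertex 8.000 28.000 13.000
    endloop
  endfacet
  facet normal 1.0000 0.0000 0.0000
    outer loop
      vertex 8.000 3.000 0.000
      vertex 8.000 28.000 13.000
      vertex 8.000 3.000 13.000
    endloop
  endfacet
  facet normal 0.0000 1.0000 0.0000
    outer loop
      vertex 8.000 28.000 0.000
      vertex 0.000 28.000 0.000
      vertex 0.000 28.000 13.000
    endloop
  endfacet
  facet normal 0.0000 1.0000 0.0000
    outer loop
      vertex 8.000 28.000 0.000
      vertex 0.000 28.000 13.000
      vertex 8.000 28.000 13.000
    endloop
  endfacet
  facet normal -1.0000 0.0000 0.0000
    outer loop
      vertex 0.000 28.000 0.000
      vertex 0.000 0.000 0.000
      vertex 0.000 0.000 13.000
    endloop
  endfacet
  facet normal -1.0000 0.0000 0.0000
    outer loop
      vertex 0.000 28.000 0.000
      vertex 0.000 0.000 13.000
      vertex 0.000 28.000 13.000
    endloop
  endfacet
endsolid part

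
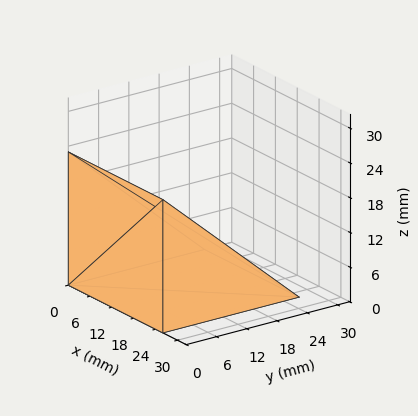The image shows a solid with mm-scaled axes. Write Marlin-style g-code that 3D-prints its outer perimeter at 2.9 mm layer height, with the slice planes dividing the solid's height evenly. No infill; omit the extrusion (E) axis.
Reading the render: the shape is a wedge (ramp): 26 × 27 mm base, rising to 23 mm along the y=0 edge and sloping linearly to z=0 at y=27 (dimensions read to the nearest mm from the axis ticks). For the g-code, the solid's height is divided into equal slices at the stated Δz and each level perimeter traced with G1 moves after a G0 lift.

; perimeter-only toolpath
G21 ; units = mm
G90 ; absolute positioning
G28 ; home
; layer 1
G0 Z2.9
G0 X0.0 Y0.0
G1 X26.0 Y0.0
G1 X26.0 Y23.6
G1 X0.0 Y23.6
G1 X0.0 Y0.0
; layer 2
G0 Z5.8
G0 X0.0 Y0.0
G1 X26.0 Y0.0
G1 X26.0 Y20.2
G1 X0.0 Y20.2
G1 X0.0 Y0.0
; layer 3
G0 Z8.6
G0 X0.0 Y0.0
G1 X26.0 Y0.0
G1 X26.0 Y16.9
G1 X0.0 Y16.9
G1 X0.0 Y0.0
; layer 4
G0 Z11.5
G0 X0.0 Y0.0
G1 X26.0 Y0.0
G1 X26.0 Y13.5
G1 X0.0 Y13.5
G1 X0.0 Y0.0
; layer 5
G0 Z14.4
G0 X0.0 Y0.0
G1 X26.0 Y0.0
G1 X26.0 Y10.1
G1 X0.0 Y10.1
G1 X0.0 Y0.0
; layer 6
G0 Z17.2
G0 X0.0 Y0.0
G1 X26.0 Y0.0
G1 X26.0 Y6.8
G1 X0.0 Y6.8
G1 X0.0 Y0.0
; layer 7
G0 Z20.1
G0 X0.0 Y0.0
G1 X26.0 Y0.0
G1 X26.0 Y3.4
G1 X0.0 Y3.4
G1 X0.0 Y0.0
M2 ; end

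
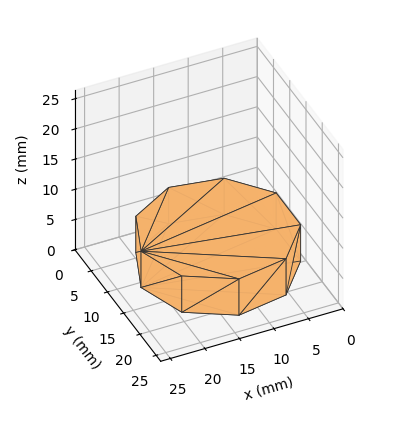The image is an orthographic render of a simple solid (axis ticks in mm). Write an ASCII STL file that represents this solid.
Reading the render: the shape is a regular 9-sided prism (a cylinder approximated with 9 flat sides), circumscribed radius ≈ 11 mm, height ≈ 6 mm (dimensions read to the nearest mm from the axis ticks). For the STL, each face is triangulated and given an outward normal.

solid part
  facet normal 0.0000 0.0000 -1.0000
    outer loop
      vertex 12.910 21.833 0.000
      vertex 19.426 18.071 0.000
      vertex 22.000 11.000 0.000
    endloop
  endfacet
  facet normal 0.0000 0.0000 -1.0000
    outer loop
      vertex 5.500 20.526 0.000
      vertex 12.910 21.833 0.000
      vertex 22.000 11.000 0.000
    endloop
  endfacet
  facet normal 0.0000 0.0000 -1.0000
    outer loop
      vertex 0.663 14.762 0.000
      vertex 5.500 20.526 0.000
      vertex 22.000 11.000 0.000
    endloop
  endfacet
  facet normal 0.0000 0.0000 -1.0000
    outer loop
      vertex 0.663 7.238 0.000
      vertex 0.663 14.762 0.000
      vertex 22.000 11.000 0.000
    endloop
  endfacet
  facet normal 0.0000 0.0000 -1.0000
    outer loop
      vertex 5.500 1.474 0.000
      vertex 0.663 7.238 0.000
      vertex 22.000 11.000 0.000
    endloop
  endfacet
  facet normal 0.0000 0.0000 -1.0000
    outer loop
      vertex 12.910 0.167 0.000
      vertex 5.500 1.474 0.000
      vertex 22.000 11.000 0.000
    endloop
  endfacet
  facet normal 0.0000 0.0000 -1.0000
    outer loop
      vertex 19.426 3.929 0.000
      vertex 12.910 0.167 0.000
      vertex 22.000 11.000 0.000
    endloop
  endfacet
  facet normal 0.0000 0.0000 1.0000
    outer loop
      vertex 22.000 11.000 6.000
      vertex 19.426 18.071 6.000
      vertex 12.910 21.833 6.000
    endloop
  endfacet
  facet normal 0.0000 0.0000 1.0000
    outer loop
      vertex 22.000 11.000 6.000
      vertex 12.910 21.833 6.000
      vertex 5.500 20.526 6.000
    endloop
  endfacet
  facet normal 0.0000 0.0000 1.0000
    outer loop
      vertex 22.000 11.000 6.000
      vertex 5.500 20.526 6.000
      vertex 0.663 14.762 6.000
    endloop
  endfacet
  facet normal 0.0000 0.0000 1.0000
    outer loop
      vertex 22.000 11.000 6.000
      vertex 0.663 14.762 6.000
      vertex 0.663 7.238 6.000
    endloop
  endfacet
  facet normal 0.0000 0.0000 1.0000
    outer loop
      vertex 22.000 11.000 6.000
      vertex 0.663 7.238 6.000
      vertex 5.500 1.474 6.000
    endloop
  endfacet
  facet normal 0.0000 0.0000 1.0000
    outer loop
      vertex 22.000 11.000 6.000
      vertex 5.500 1.474 6.000
      vertex 12.910 0.167 6.000
    endloop
  endfacet
  facet normal 0.0000 0.0000 1.0000
    outer loop
      vertex 22.000 11.000 6.000
      vertex 12.910 0.167 6.000
      vertex 19.426 3.929 6.000
    endloop
  endfacet
  facet normal 0.9397 0.3421 0.0000
    outer loop
      vertex 22.000 11.000 0.000
      vertex 19.426 18.071 0.000
      vertex 19.426 18.071 6.000
    endloop
  endfacet
  facet normal 0.9397 0.3421 0.0000
    outer loop
      vertex 22.000 11.000 0.000
      vertex 19.426 18.071 6.000
      vertex 22.000 11.000 6.000
    endloop
  endfacet
  facet normal 0.5000 0.8660 0.0000
    outer loop
      vertex 19.426 18.071 0.000
      vertex 12.910 21.833 0.000
      vertex 12.910 21.833 6.000
    endloop
  endfacet
  facet normal 0.5000 0.8660 0.0000
    outer loop
      vertex 19.426 18.071 0.000
      vertex 12.910 21.833 6.000
      vertex 19.426 18.071 6.000
    endloop
  endfacet
  facet normal -0.1737 0.9848 0.0000
    outer loop
      vertex 12.910 21.833 0.000
      vertex 5.500 20.526 0.000
      vertex 5.500 20.526 6.000
    endloop
  endfacet
  facet normal -0.1737 0.9848 0.0000
    outer loop
      vertex 12.910 21.833 0.000
      vertex 5.500 20.526 6.000
      vertex 12.910 21.833 6.000
    endloop
  endfacet
  facet normal -0.7660 0.6428 0.0000
    outer loop
      vertex 5.500 20.526 0.000
      vertex 0.663 14.762 0.000
      vertex 0.663 14.762 6.000
    endloop
  endfacet
  facet normal -0.7660 0.6428 0.0000
    outer loop
      vertex 5.500 20.526 0.000
      vertex 0.663 14.762 6.000
      vertex 5.500 20.526 6.000
    endloop
  endfacet
  facet normal -1.0000 0.0000 0.0000
    outer loop
      vertex 0.663 14.762 0.000
      vertex 0.663 7.238 0.000
      vertex 0.663 7.238 6.000
    endloop
  endfacet
  facet normal -1.0000 0.0000 0.0000
    outer loop
      vertex 0.663 14.762 0.000
      vertex 0.663 7.238 6.000
      vertex 0.663 14.762 6.000
    endloop
  endfacet
  facet normal -0.7660 -0.6428 0.0000
    outer loop
      vertex 0.663 7.238 0.000
      vertex 5.500 1.474 0.000
      vertex 5.500 1.474 6.000
    endloop
  endfacet
  facet normal -0.7660 -0.6428 0.0000
    outer loop
      vertex 0.663 7.238 0.000
      vertex 5.500 1.474 6.000
      vertex 0.663 7.238 6.000
    endloop
  endfacet
  facet normal -0.1737 -0.9848 0.0000
    outer loop
      vertex 5.500 1.474 0.000
      vertex 12.910 0.167 0.000
      vertex 12.910 0.167 6.000
    endloop
  endfacet
  facet normal -0.1737 -0.9848 0.0000
    outer loop
      vertex 5.500 1.474 0.000
      vertex 12.910 0.167 6.000
      vertex 5.500 1.474 6.000
    endloop
  endfacet
  facet normal 0.5000 -0.8660 0.0000
    outer loop
      vertex 12.910 0.167 0.000
      vertex 19.426 3.929 0.000
      vertex 19.426 3.929 6.000
    endloop
  endfacet
  facet normal 0.5000 -0.8660 0.0000
    outer loop
      vertex 12.910 0.167 0.000
      vertex 19.426 3.929 6.000
      vertex 12.910 0.167 6.000
    endloop
  endfacet
  facet normal 0.9397 -0.3421 0.0000
    outer loop
      vertex 19.426 3.929 0.000
      vertex 22.000 11.000 0.000
      vertex 22.000 11.000 6.000
    endloop
  endfacet
  facet normal 0.9397 -0.3421 0.0000
    outer loop
      vertex 19.426 3.929 0.000
      vertex 22.000 11.000 6.000
      vertex 19.426 3.929 6.000
    endloop
  endfacet
endsolid part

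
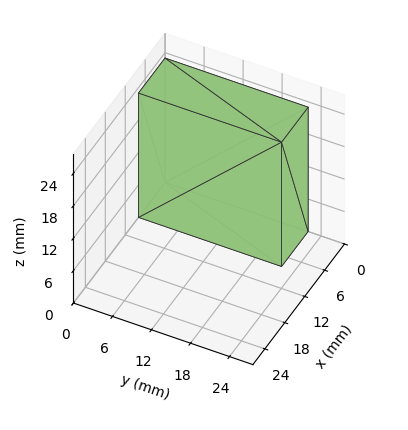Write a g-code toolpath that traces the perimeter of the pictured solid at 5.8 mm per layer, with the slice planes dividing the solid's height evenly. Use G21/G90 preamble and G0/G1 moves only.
Reading the render: the shape is a rectangular box, roughly 8 × 22 mm footprint and 23 mm tall (dimensions read to the nearest mm from the axis ticks). For the g-code, the solid's height is divided into equal slices at the stated Δz and each level perimeter traced with G1 moves after a G0 lift.

; perimeter-only toolpath
G21 ; units = mm
G90 ; absolute positioning
G28 ; home
; layer 1
G0 Z5.8
G0 X0.0 Y0.0
G1 X8.0 Y0.0
G1 X8.0 Y22.0
G1 X0.0 Y22.0
G1 X0.0 Y0.0
; layer 2
G0 Z11.5
G0 X0.0 Y0.0
G1 X8.0 Y0.0
G1 X8.0 Y22.0
G1 X0.0 Y22.0
G1 X0.0 Y0.0
; layer 3
G0 Z17.2
G0 X0.0 Y0.0
G1 X8.0 Y0.0
G1 X8.0 Y22.0
G1 X0.0 Y22.0
G1 X0.0 Y0.0
; layer 4
G0 Z23.0
G0 X0.0 Y0.0
G1 X8.0 Y0.0
G1 X8.0 Y22.0
G1 X0.0 Y22.0
G1 X0.0 Y0.0
M2 ; end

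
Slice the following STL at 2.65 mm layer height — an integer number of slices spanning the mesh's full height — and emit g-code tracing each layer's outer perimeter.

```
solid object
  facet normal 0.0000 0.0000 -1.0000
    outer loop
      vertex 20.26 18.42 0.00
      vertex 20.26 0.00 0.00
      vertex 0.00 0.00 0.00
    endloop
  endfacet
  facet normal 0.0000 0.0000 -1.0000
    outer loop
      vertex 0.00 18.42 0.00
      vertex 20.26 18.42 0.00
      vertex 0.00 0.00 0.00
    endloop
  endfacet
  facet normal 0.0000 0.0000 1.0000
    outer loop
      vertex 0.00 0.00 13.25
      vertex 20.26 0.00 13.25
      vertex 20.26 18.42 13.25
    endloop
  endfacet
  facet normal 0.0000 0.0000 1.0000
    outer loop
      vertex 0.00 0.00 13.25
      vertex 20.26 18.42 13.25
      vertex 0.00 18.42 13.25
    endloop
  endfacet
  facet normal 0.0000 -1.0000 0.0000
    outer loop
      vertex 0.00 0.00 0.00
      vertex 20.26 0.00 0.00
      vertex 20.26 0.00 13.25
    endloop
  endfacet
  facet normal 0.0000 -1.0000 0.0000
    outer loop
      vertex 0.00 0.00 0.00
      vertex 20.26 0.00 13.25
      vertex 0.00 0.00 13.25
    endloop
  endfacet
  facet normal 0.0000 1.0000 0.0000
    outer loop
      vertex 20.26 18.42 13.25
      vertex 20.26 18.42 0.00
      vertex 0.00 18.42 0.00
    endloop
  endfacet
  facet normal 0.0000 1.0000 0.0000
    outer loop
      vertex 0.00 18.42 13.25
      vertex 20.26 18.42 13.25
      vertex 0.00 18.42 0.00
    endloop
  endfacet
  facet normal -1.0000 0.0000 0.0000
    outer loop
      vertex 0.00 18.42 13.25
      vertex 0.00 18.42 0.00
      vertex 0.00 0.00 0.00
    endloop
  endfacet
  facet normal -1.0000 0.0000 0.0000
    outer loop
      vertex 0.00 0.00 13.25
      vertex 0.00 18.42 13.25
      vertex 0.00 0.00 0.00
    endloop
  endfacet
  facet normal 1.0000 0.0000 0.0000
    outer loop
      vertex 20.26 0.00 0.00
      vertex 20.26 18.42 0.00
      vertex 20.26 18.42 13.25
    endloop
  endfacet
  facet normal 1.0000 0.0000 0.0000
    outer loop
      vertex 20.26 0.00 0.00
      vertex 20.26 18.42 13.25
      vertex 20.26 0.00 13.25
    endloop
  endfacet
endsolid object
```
; perimeter-only toolpath
G21 ; units = mm
G90 ; absolute positioning
G28 ; home
; layer 1
G0 Z2.65
G0 X0.00 Y0.00
G1 X20.26 Y0.00
G1 X20.26 Y18.42
G1 X0.00 Y18.42
G1 X0.00 Y0.00
; layer 2
G0 Z5.30
G0 X0.00 Y0.00
G1 X20.26 Y0.00
G1 X20.26 Y18.42
G1 X0.00 Y18.42
G1 X0.00 Y0.00
; layer 3
G0 Z7.95
G0 X0.00 Y0.00
G1 X20.26 Y0.00
G1 X20.26 Y18.42
G1 X0.00 Y18.42
G1 X0.00 Y0.00
; layer 4
G0 Z10.60
G0 X0.00 Y0.00
G1 X20.26 Y0.00
G1 X20.26 Y18.42
G1 X0.00 Y18.42
G1 X0.00 Y0.00
; layer 5
G0 Z13.25
G0 X0.00 Y0.00
G1 X20.26 Y0.00
G1 X20.26 Y18.42
G1 X0.00 Y18.42
G1 X0.00 Y0.00
M2 ; end

The solid is a rectangular box, roughly 20.3 × 18.4 mm footprint and 13.2 mm tall. Slicing at Δz = 2.65 mm — 5 equal slices spanning the solid's height, so layer i sits at z = i·h/5 — gives 5 non-empty perimeters. Each is a 4-segment closed polygon; G0 lifts to the layer z and rapids to the start vertex, then G1 traces the edges.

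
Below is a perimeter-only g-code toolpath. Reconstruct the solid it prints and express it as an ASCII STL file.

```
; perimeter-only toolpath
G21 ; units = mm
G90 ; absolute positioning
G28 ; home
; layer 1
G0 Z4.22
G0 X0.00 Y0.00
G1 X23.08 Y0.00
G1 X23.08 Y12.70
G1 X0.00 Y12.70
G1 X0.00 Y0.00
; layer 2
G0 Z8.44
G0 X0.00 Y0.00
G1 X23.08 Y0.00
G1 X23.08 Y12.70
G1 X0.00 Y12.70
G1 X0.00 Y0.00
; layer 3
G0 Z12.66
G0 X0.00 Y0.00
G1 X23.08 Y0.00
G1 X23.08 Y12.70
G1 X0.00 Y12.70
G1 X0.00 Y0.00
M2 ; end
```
solid part
  facet normal 0.0000 0.0000 -1.0000
    outer loop
      vertex 23.08 12.70 0.00
      vertex 23.08 0.00 0.00
      vertex 0.00 0.00 0.00
    endloop
  endfacet
  facet normal 0.0000 0.0000 -1.0000
    outer loop
      vertex 0.00 12.70 0.00
      vertex 23.08 12.70 0.00
      vertex 0.00 0.00 0.00
    endloop
  endfacet
  facet normal 0.0000 0.0000 1.0000
    outer loop
      vertex 0.00 0.00 12.66
      vertex 23.08 0.00 12.66
      vertex 23.08 12.70 12.66
    endloop
  endfacet
  facet normal 0.0000 0.0000 1.0000
    outer loop
      vertex 0.00 0.00 12.66
      vertex 23.08 12.70 12.66
      vertex 0.00 12.70 12.66
    endloop
  endfacet
  facet normal 0.0000 -1.0000 0.0000
    outer loop
      vertex 0.00 0.00 0.00
      vertex 23.08 0.00 0.00
      vertex 23.08 0.00 12.66
    endloop
  endfacet
  facet normal 0.0000 -1.0000 0.0000
    outer loop
      vertex 0.00 0.00 0.00
      vertex 23.08 0.00 12.66
      vertex 0.00 0.00 12.66
    endloop
  endfacet
  facet normal 0.0000 1.0000 0.0000
    outer loop
      vertex 23.08 12.70 12.66
      vertex 23.08 12.70 0.00
      vertex 0.00 12.70 0.00
    endloop
  endfacet
  facet normal 0.0000 1.0000 0.0000
    outer loop
      vertex 0.00 12.70 12.66
      vertex 23.08 12.70 12.66
      vertex 0.00 12.70 0.00
    endloop
  endfacet
  facet normal -1.0000 0.0000 0.0000
    outer loop
      vertex 0.00 12.70 12.66
      vertex 0.00 12.70 0.00
      vertex 0.00 0.00 0.00
    endloop
  endfacet
  facet normal -1.0000 0.0000 0.0000
    outer loop
      vertex 0.00 0.00 12.66
      vertex 0.00 12.70 12.66
      vertex 0.00 0.00 0.00
    endloop
  endfacet
  facet normal 1.0000 0.0000 0.0000
    outer loop
      vertex 23.08 0.00 0.00
      vertex 23.08 12.70 0.00
      vertex 23.08 12.70 12.66
    endloop
  endfacet
  facet normal 1.0000 0.0000 0.0000
    outer loop
      vertex 23.08 0.00 0.00
      vertex 23.08 12.70 12.66
      vertex 23.08 0.00 12.66
    endloop
  endfacet
endsolid part

The G0 Z moves step by Δz≈4.22 mm. Every layer's G1 loop is the same polygon, so the solid is a straight extrusion of it from z=0 to z≈12.7. Closing with flat bottom and top caps and triangulating gives 12 facets — a rectangular box, roughly 23.1 × 12.7 mm footprint and 12.7 mm tall.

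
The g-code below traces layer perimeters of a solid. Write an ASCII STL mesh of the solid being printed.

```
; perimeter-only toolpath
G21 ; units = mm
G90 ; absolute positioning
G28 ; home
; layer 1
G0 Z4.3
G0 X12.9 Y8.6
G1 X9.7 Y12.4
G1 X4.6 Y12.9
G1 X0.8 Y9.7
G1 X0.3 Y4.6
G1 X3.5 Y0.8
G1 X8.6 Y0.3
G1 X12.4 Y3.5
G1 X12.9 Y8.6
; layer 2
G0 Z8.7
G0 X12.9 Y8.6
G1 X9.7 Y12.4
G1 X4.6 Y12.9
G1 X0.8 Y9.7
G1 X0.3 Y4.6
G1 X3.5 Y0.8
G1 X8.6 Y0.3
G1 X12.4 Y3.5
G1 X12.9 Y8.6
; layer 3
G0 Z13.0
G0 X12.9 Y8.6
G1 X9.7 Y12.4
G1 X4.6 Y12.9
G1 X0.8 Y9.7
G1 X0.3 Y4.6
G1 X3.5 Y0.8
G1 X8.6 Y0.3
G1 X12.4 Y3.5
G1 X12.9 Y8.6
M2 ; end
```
solid part
  facet normal 0.0000 0.0000 -1.0000
    outer loop
      vertex 4.6 12.9 0.0
      vertex 9.7 12.4 0.0
      vertex 12.9 8.6 0.0
    endloop
  endfacet
  facet normal 0.0000 0.0000 -1.0000
    outer loop
      vertex 0.8 9.7 0.0
      vertex 4.6 12.9 0.0
      vertex 12.9 8.6 0.0
    endloop
  endfacet
  facet normal 0.0000 0.0000 -1.0000
    outer loop
      vertex 0.3 4.6 0.0
      vertex 0.8 9.7 0.0
      vertex 12.9 8.6 0.0
    endloop
  endfacet
  facet normal 0.0000 0.0000 -1.0000
    outer loop
      vertex 3.5 0.8 0.0
      vertex 0.3 4.6 0.0
      vertex 12.9 8.6 0.0
    endloop
  endfacet
  facet normal 0.0000 0.0000 -1.0000
    outer loop
      vertex 8.6 0.3 0.0
      vertex 3.5 0.8 0.0
      vertex 12.9 8.6 0.0
    endloop
  endfacet
  facet normal 0.0000 0.0000 -1.0000
    outer loop
      vertex 12.4 3.5 0.0
      vertex 8.6 0.3 0.0
      vertex 12.9 8.6 0.0
    endloop
  endfacet
  facet normal 0.0000 0.0000 1.0000
    outer loop
      vertex 12.9 8.6 13.0
      vertex 9.7 12.4 13.0
      vertex 4.6 12.9 13.0
    endloop
  endfacet
  facet normal 0.0000 0.0000 1.0000
    outer loop
      vertex 12.9 8.6 13.0
      vertex 4.6 12.9 13.0
      vertex 0.8 9.7 13.0
    endloop
  endfacet
  facet normal 0.0000 0.0000 1.0000
    outer loop
      vertex 12.9 8.6 13.0
      vertex 0.8 9.7 13.0
      vertex 0.3 4.6 13.0
    endloop
  endfacet
  facet normal 0.0000 0.0000 1.0000
    outer loop
      vertex 12.9 8.6 13.0
      vertex 0.3 4.6 13.0
      vertex 3.5 0.8 13.0
    endloop
  endfacet
  facet normal 0.0000 0.0000 1.0000
    outer loop
      vertex 12.9 8.6 13.0
      vertex 3.5 0.8 13.0
      vertex 8.6 0.3 13.0
    endloop
  endfacet
  facet normal 0.0000 0.0000 1.0000
    outer loop
      vertex 12.9 8.6 13.0
      vertex 8.6 0.3 13.0
      vertex 12.4 3.5 13.0
    endloop
  endfacet
  facet normal 0.7649 0.6441 0.0000
    outer loop
      vertex 12.9 8.6 0.0
      vertex 9.7 12.4 0.0
      vertex 9.7 12.4 13.0
    endloop
  endfacet
  facet normal 0.7649 0.6441 0.0000
    outer loop
      vertex 12.9 8.6 0.0
      vertex 9.7 12.4 13.0
      vertex 12.9 8.6 13.0
    endloop
  endfacet
  facet normal 0.0976 0.9952 0.0000
    outer loop
      vertex 9.7 12.4 0.0
      vertex 4.6 12.9 0.0
      vertex 4.6 12.9 13.0
    endloop
  endfacet
  facet normal 0.0976 0.9952 0.0000
    outer loop
      vertex 9.7 12.4 0.0
      vertex 4.6 12.9 13.0
      vertex 9.7 12.4 13.0
    endloop
  endfacet
  facet normal -0.6441 0.7649 0.0000
    outer loop
      vertex 4.6 12.9 0.0
      vertex 0.8 9.7 0.0
      vertex 0.8 9.7 13.0
    endloop
  endfacet
  facet normal -0.6441 0.7649 0.0000
    outer loop
      vertex 4.6 12.9 0.0
      vertex 0.8 9.7 13.0
      vertex 4.6 12.9 13.0
    endloop
  endfacet
  facet normal -0.9952 0.0976 0.0000
    outer loop
      vertex 0.8 9.7 0.0
      vertex 0.3 4.6 0.0
      vertex 0.3 4.6 13.0
    endloop
  endfacet
  facet normal -0.9952 0.0976 0.0000
    outer loop
      vertex 0.8 9.7 0.0
      vertex 0.3 4.6 13.0
      vertex 0.8 9.7 13.0
    endloop
  endfacet
  facet normal -0.7649 -0.6441 0.0000
    outer loop
      vertex 0.3 4.6 0.0
      vertex 3.5 0.8 0.0
      vertex 3.5 0.8 13.0
    endloop
  endfacet
  facet normal -0.7649 -0.6441 0.0000
    outer loop
      vertex 0.3 4.6 0.0
      vertex 3.5 0.8 13.0
      vertex 0.3 4.6 13.0
    endloop
  endfacet
  facet normal -0.0976 -0.9952 0.0000
    outer loop
      vertex 3.5 0.8 0.0
      vertex 8.6 0.3 0.0
      vertex 8.6 0.3 13.0
    endloop
  endfacet
  facet normal -0.0976 -0.9952 0.0000
    outer loop
      vertex 3.5 0.8 0.0
      vertex 8.6 0.3 13.0
      vertex 3.5 0.8 13.0
    endloop
  endfacet
  facet normal 0.6441 -0.7649 0.0000
    outer loop
      vertex 8.6 0.3 0.0
      vertex 12.4 3.5 0.0
      vertex 12.4 3.5 13.0
    endloop
  endfacet
  facet normal 0.6441 -0.7649 0.0000
    outer loop
      vertex 8.6 0.3 0.0
      vertex 12.4 3.5 13.0
      vertex 8.6 0.3 13.0
    endloop
  endfacet
  facet normal 0.9952 -0.0976 0.0000
    outer loop
      vertex 12.4 3.5 0.0
      vertex 12.9 8.6 0.0
      vertex 12.9 8.6 13.0
    endloop
  endfacet
  facet normal 0.9952 -0.0976 0.0000
    outer loop
      vertex 12.4 3.5 0.0
      vertex 12.9 8.6 13.0
      vertex 12.4 3.5 13.0
    endloop
  endfacet
endsolid part

The G0 Z moves step by Δz≈4.3 mm. Every layer's G1 loop is the same polygon, so the solid is a straight extrusion of it from z=0 to z≈13. Closing with flat bottom and top caps and triangulating gives 28 facets — a regular 8-sided prism (a cylinder approximated with 8 flat sides), circumscribed radius ≈ 6.6 mm, height ≈ 13 mm.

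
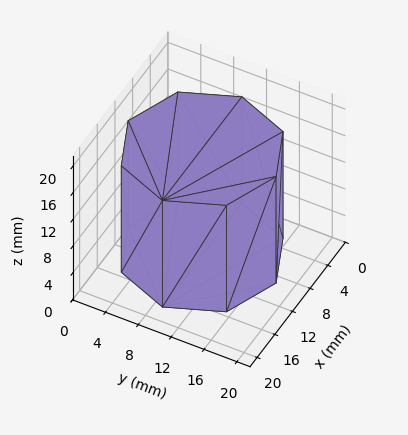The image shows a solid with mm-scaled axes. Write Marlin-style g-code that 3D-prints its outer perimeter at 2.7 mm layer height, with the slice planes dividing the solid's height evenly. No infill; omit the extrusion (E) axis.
Reading the render: the shape is a regular 8-sided prism (a cylinder approximated with 8 flat sides), circumscribed radius ≈ 9 mm, height ≈ 16 mm (dimensions read to the nearest mm from the axis ticks). For the g-code, the solid's height is divided into equal slices at the stated Δz and each level perimeter traced with G1 moves after a G0 lift.

; perimeter-only toolpath
G21 ; units = mm
G90 ; absolute positioning
G28 ; home
; layer 1
G0 Z2.7
G0 X18.0 Y9.0
G1 X15.4 Y15.4
G1 X9.0 Y18.0
G1 X2.6 Y15.4
G1 X0.0 Y9.0
G1 X2.6 Y2.6
G1 X9.0 Y0.0
G1 X15.4 Y2.6
G1 X18.0 Y9.0
; layer 2
G0 Z5.3
G0 X18.0 Y9.0
G1 X15.4 Y15.4
G1 X9.0 Y18.0
G1 X2.6 Y15.4
G1 X0.0 Y9.0
G1 X2.6 Y2.6
G1 X9.0 Y0.0
G1 X15.4 Y2.6
G1 X18.0 Y9.0
; layer 3
G0 Z8.0
G0 X18.0 Y9.0
G1 X15.4 Y15.4
G1 X9.0 Y18.0
G1 X2.6 Y15.4
G1 X0.0 Y9.0
G1 X2.6 Y2.6
G1 X9.0 Y0.0
G1 X15.4 Y2.6
G1 X18.0 Y9.0
; layer 4
G0 Z10.7
G0 X18.0 Y9.0
G1 X15.4 Y15.4
G1 X9.0 Y18.0
G1 X2.6 Y15.4
G1 X0.0 Y9.0
G1 X2.6 Y2.6
G1 X9.0 Y0.0
G1 X15.4 Y2.6
G1 X18.0 Y9.0
; layer 5
G0 Z13.3
G0 X18.0 Y9.0
G1 X15.4 Y15.4
G1 X9.0 Y18.0
G1 X2.6 Y15.4
G1 X0.0 Y9.0
G1 X2.6 Y2.6
G1 X9.0 Y0.0
G1 X15.4 Y2.6
G1 X18.0 Y9.0
; layer 6
G0 Z16.0
G0 X18.0 Y9.0
G1 X15.4 Y15.4
G1 X9.0 Y18.0
G1 X2.6 Y15.4
G1 X0.0 Y9.0
G1 X2.6 Y2.6
G1 X9.0 Y0.0
G1 X15.4 Y2.6
G1 X18.0 Y9.0
M2 ; end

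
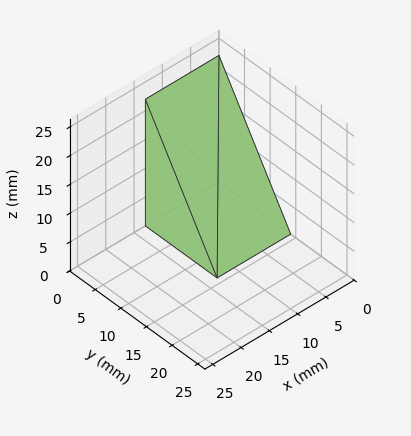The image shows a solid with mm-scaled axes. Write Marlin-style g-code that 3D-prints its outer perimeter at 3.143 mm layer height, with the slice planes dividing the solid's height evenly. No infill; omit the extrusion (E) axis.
Reading the render: the shape is a wedge (ramp): 13 × 14 mm base, rising to 22 mm along the y=0 edge and sloping linearly to z=0 at y=14 (dimensions read to the nearest mm from the axis ticks). For the g-code, the solid's height is divided into equal slices at the stated Δz and each level perimeter traced with G1 moves after a G0 lift.

; perimeter-only toolpath
G21 ; units = mm
G90 ; absolute positioning
G28 ; home
; layer 1
G0 Z3.143
G0 X0.000 Y0.000
G1 X13.000 Y0.000
G1 X13.000 Y12.000
G1 X0.000 Y12.000
G1 X0.000 Y0.000
; layer 2
G0 Z6.286
G0 X0.000 Y0.000
G1 X13.000 Y0.000
G1 X13.000 Y10.000
G1 X0.000 Y10.000
G1 X0.000 Y0.000
; layer 3
G0 Z9.429
G0 X0.000 Y0.000
G1 X13.000 Y0.000
G1 X13.000 Y8.000
G1 X0.000 Y8.000
G1 X0.000 Y0.000
; layer 4
G0 Z12.571
G0 X0.000 Y0.000
G1 X13.000 Y0.000
G1 X13.000 Y6.000
G1 X0.000 Y6.000
G1 X0.000 Y0.000
; layer 5
G0 Z15.714
G0 X0.000 Y0.000
G1 X13.000 Y0.000
G1 X13.000 Y4.000
G1 X0.000 Y4.000
G1 X0.000 Y0.000
; layer 6
G0 Z18.857
G0 X0.000 Y0.000
G1 X13.000 Y0.000
G1 X13.000 Y2.000
G1 X0.000 Y2.000
G1 X0.000 Y0.000
M2 ; end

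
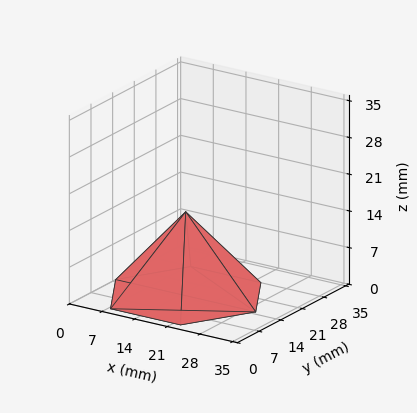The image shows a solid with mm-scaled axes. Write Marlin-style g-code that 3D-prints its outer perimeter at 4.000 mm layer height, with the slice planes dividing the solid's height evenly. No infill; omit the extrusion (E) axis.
Reading the render: the shape is a regular 6-sided pyramid, base circumscribed radius ≈ 15 mm, apex at z ≈ 16 mm (dimensions read to the nearest mm from the axis ticks). For the g-code, the solid's height is divided into equal slices at the stated Δz and each level perimeter traced with G1 moves after a G0 lift.

; perimeter-only toolpath
G21 ; units = mm
G90 ; absolute positioning
G28 ; home
; layer 1
G0 Z4.000
G0 X26.250 Y15.000
G1 X20.625 Y24.742
G1 X9.375 Y24.742
G1 X3.750 Y15.000
G1 X9.375 Y5.258
G1 X20.625 Y5.258
G1 X26.250 Y15.000
; layer 2
G0 Z8.000
G0 X22.500 Y15.000
G1 X18.750 Y21.495
G1 X11.250 Y21.495
G1 X7.500 Y15.000
G1 X11.250 Y8.505
G1 X18.750 Y8.505
G1 X22.500 Y15.000
; layer 3
G0 Z12.000
G0 X18.750 Y15.000
G1 X16.875 Y18.247
G1 X13.125 Y18.247
G1 X11.250 Y15.000
G1 X13.125 Y11.752
G1 X16.875 Y11.752
G1 X18.750 Y15.000
M2 ; end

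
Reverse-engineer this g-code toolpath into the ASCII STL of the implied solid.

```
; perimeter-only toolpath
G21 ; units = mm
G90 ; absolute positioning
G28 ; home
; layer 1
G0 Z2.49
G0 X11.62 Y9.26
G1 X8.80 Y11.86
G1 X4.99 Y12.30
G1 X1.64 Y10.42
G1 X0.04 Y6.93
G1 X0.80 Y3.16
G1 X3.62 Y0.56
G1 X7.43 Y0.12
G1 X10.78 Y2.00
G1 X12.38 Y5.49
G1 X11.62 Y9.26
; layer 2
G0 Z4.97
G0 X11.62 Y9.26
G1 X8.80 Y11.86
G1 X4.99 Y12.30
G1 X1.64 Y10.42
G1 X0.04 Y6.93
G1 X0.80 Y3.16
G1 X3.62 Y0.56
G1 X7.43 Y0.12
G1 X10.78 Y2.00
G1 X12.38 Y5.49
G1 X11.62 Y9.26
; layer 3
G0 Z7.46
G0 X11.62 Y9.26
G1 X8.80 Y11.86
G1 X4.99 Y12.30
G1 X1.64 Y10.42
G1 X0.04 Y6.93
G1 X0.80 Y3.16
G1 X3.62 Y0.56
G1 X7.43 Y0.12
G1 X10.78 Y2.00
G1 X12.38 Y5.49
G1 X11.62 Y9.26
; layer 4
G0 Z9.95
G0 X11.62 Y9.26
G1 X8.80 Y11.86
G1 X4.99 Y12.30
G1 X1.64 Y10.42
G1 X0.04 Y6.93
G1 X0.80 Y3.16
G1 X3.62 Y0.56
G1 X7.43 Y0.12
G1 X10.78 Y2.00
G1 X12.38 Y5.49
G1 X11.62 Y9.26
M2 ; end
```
solid part
  facet normal 0.0000 0.0000 -1.0000
    outer loop
      vertex 4.99 12.30 0.00
      vertex 8.80 11.86 0.00
      vertex 11.62 9.26 0.00
    endloop
  endfacet
  facet normal 0.0000 0.0000 -1.0000
    outer loop
      vertex 1.64 10.42 0.00
      vertex 4.99 12.30 0.00
      vertex 11.62 9.26 0.00
    endloop
  endfacet
  facet normal 0.0000 0.0000 -1.0000
    outer loop
      vertex 0.04 6.93 0.00
      vertex 1.64 10.42 0.00
      vertex 11.62 9.26 0.00
    endloop
  endfacet
  facet normal 0.0000 0.0000 -1.0000
    outer loop
      vertex 0.80 3.16 0.00
      vertex 0.04 6.93 0.00
      vertex 11.62 9.26 0.00
    endloop
  endfacet
  facet normal 0.0000 0.0000 -1.0000
    outer loop
      vertex 3.62 0.56 0.00
      vertex 0.80 3.16 0.00
      vertex 11.62 9.26 0.00
    endloop
  endfacet
  facet normal 0.0000 0.0000 -1.0000
    outer loop
      vertex 7.43 0.12 0.00
      vertex 3.62 0.56 0.00
      vertex 11.62 9.26 0.00
    endloop
  endfacet
  facet normal 0.0000 0.0000 -1.0000
    outer loop
      vertex 10.78 2.00 0.00
      vertex 7.43 0.12 0.00
      vertex 11.62 9.26 0.00
    endloop
  endfacet
  facet normal 0.0000 0.0000 -1.0000
    outer loop
      vertex 12.38 5.49 0.00
      vertex 10.78 2.00 0.00
      vertex 11.62 9.26 0.00
    endloop
  endfacet
  facet normal 0.0000 0.0000 1.0000
    outer loop
      vertex 11.62 9.26 9.95
      vertex 8.80 11.86 9.95
      vertex 4.99 12.30 9.95
    endloop
  endfacet
  facet normal 0.0000 0.0000 1.0000
    outer loop
      vertex 11.62 9.26 9.95
      vertex 4.99 12.30 9.95
      vertex 1.64 10.42 9.95
    endloop
  endfacet
  facet normal 0.0000 0.0000 1.0000
    outer loop
      vertex 11.62 9.26 9.95
      vertex 1.64 10.42 9.95
      vertex 0.04 6.93 9.95
    endloop
  endfacet
  facet normal 0.0000 0.0000 1.0000
    outer loop
      vertex 11.62 9.26 9.95
      vertex 0.04 6.93 9.95
      vertex 0.80 3.16 9.95
    endloop
  endfacet
  facet normal 0.0000 0.0000 1.0000
    outer loop
      vertex 11.62 9.26 9.95
      vertex 0.80 3.16 9.95
      vertex 3.62 0.56 9.95
    endloop
  endfacet
  facet normal 0.0000 0.0000 1.0000
    outer loop
      vertex 11.62 9.26 9.95
      vertex 3.62 0.56 9.95
      vertex 7.43 0.12 9.95
    endloop
  endfacet
  facet normal 0.0000 0.0000 1.0000
    outer loop
      vertex 11.62 9.26 9.95
      vertex 7.43 0.12 9.95
      vertex 10.78 2.00 9.95
    endloop
  endfacet
  facet normal 0.0000 0.0000 1.0000
    outer loop
      vertex 11.62 9.26 9.95
      vertex 10.78 2.00 9.95
      vertex 12.38 5.49 9.95
    endloop
  endfacet
  facet normal 0.6778 0.7352 0.0000
    outer loop
      vertex 11.62 9.26 0.00
      vertex 8.80 11.86 0.00
      vertex 8.80 11.86 9.95
    endloop
  endfacet
  facet normal 0.6778 0.7352 0.0000
    outer loop
      vertex 11.62 9.26 0.00
      vertex 8.80 11.86 9.95
      vertex 11.62 9.26 9.95
    endloop
  endfacet
  facet normal 0.1147 0.9934 0.0000
    outer loop
      vertex 8.80 11.86 0.00
      vertex 4.99 12.30 0.00
      vertex 4.99 12.30 9.95
    endloop
  endfacet
  facet normal 0.1147 0.9934 0.0000
    outer loop
      vertex 8.80 11.86 0.00
      vertex 4.99 12.30 9.95
      vertex 8.80 11.86 9.95
    endloop
  endfacet
  facet normal -0.4894 0.8721 0.0000
    outer loop
      vertex 4.99 12.30 0.00
      vertex 1.64 10.42 0.00
      vertex 1.64 10.42 9.95
    endloop
  endfacet
  facet normal -0.4894 0.8721 0.0000
    outer loop
      vertex 4.99 12.30 0.00
      vertex 1.64 10.42 9.95
      vertex 4.99 12.30 9.95
    endloop
  endfacet
  facet normal -0.9090 0.4167 0.0000
    outer loop
      vertex 1.64 10.42 0.00
      vertex 0.04 6.93 0.00
      vertex 0.04 6.93 9.95
    endloop
  endfacet
  facet normal -0.9090 0.4167 0.0000
    outer loop
      vertex 1.64 10.42 0.00
      vertex 0.04 6.93 9.95
      vertex 1.64 10.42 9.95
    endloop
  endfacet
  facet normal -0.9803 -0.1976 0.0000
    outer loop
      vertex 0.04 6.93 0.00
      vertex 0.80 3.16 0.00
      vertex 0.80 3.16 9.95
    endloop
  endfacet
  facet normal -0.9803 -0.1976 0.0000
    outer loop
      vertex 0.04 6.93 0.00
      vertex 0.80 3.16 9.95
      vertex 0.04 6.93 9.95
    endloop
  endfacet
  facet normal -0.6778 -0.7352 0.0000
    outer loop
      vertex 0.80 3.16 0.00
      vertex 3.62 0.56 0.00
      vertex 3.62 0.56 9.95
    endloop
  endfacet
  facet normal -0.6778 -0.7352 0.0000
    outer loop
      vertex 0.80 3.16 0.00
      vertex 3.62 0.56 9.95
      vertex 0.80 3.16 9.95
    endloop
  endfacet
  facet normal -0.1147 -0.9934 0.0000
    outer loop
      vertex 3.62 0.56 0.00
      vertex 7.43 0.12 0.00
      vertex 7.43 0.12 9.95
    endloop
  endfacet
  facet normal -0.1147 -0.9934 0.0000
    outer loop
      vertex 3.62 0.56 0.00
      vertex 7.43 0.12 9.95
      vertex 3.62 0.56 9.95
    endloop
  endfacet
  facet normal 0.4894 -0.8721 0.0000
    outer loop
      vertex 7.43 0.12 0.00
      vertex 10.78 2.00 0.00
      vertex 10.78 2.00 9.95
    endloop
  endfacet
  facet normal 0.4894 -0.8721 0.0000
    outer loop
      vertex 7.43 0.12 0.00
      vertex 10.78 2.00 9.95
      vertex 7.43 0.12 9.95
    endloop
  endfacet
  facet normal 0.9090 -0.4167 0.0000
    outer loop
      vertex 10.78 2.00 0.00
      vertex 12.38 5.49 0.00
      vertex 12.38 5.49 9.95
    endloop
  endfacet
  facet normal 0.9090 -0.4167 0.0000
    outer loop
      vertex 10.78 2.00 0.00
      vertex 12.38 5.49 9.95
      vertex 10.78 2.00 9.95
    endloop
  endfacet
  facet normal 0.9803 0.1976 0.0000
    outer loop
      vertex 12.38 5.49 0.00
      vertex 11.62 9.26 0.00
      vertex 11.62 9.26 9.95
    endloop
  endfacet
  facet normal 0.9803 0.1976 0.0000
    outer loop
      vertex 12.38 5.49 0.00
      vertex 11.62 9.26 9.95
      vertex 12.38 5.49 9.95
    endloop
  endfacet
endsolid part

The G0 Z moves step by Δz≈2.49 mm. Every layer's G1 loop is the same polygon, so the solid is a straight extrusion of it from z=0 to z≈9.95. Closing with flat bottom and top caps and triangulating gives 36 facets — a regular 10-sided prism (a cylinder approximated with 10 flat sides), circumscribed radius ≈ 6.21 mm, height ≈ 9.95 mm.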